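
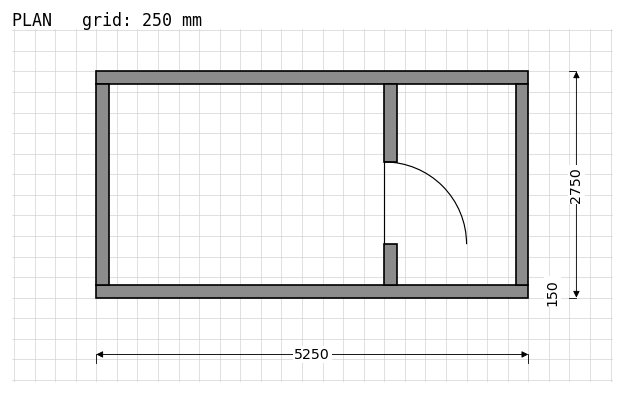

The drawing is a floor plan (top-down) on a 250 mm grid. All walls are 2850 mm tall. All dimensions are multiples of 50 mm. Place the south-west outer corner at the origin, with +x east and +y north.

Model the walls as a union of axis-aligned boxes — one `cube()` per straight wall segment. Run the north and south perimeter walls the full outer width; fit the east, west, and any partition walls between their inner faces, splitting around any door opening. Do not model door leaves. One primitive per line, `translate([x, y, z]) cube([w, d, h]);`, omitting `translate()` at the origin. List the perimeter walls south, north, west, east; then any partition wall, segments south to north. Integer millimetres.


cube([5250, 150, 2850]);
translate([0, 2600, 0]) cube([5250, 150, 2850]);
translate([0, 150, 0]) cube([150, 2450, 2850]);
translate([5100, 150, 0]) cube([150, 2450, 2850]);
translate([3500, 150, 0]) cube([150, 500, 2850]);
translate([3500, 1650, 0]) cube([150, 950, 2850]);


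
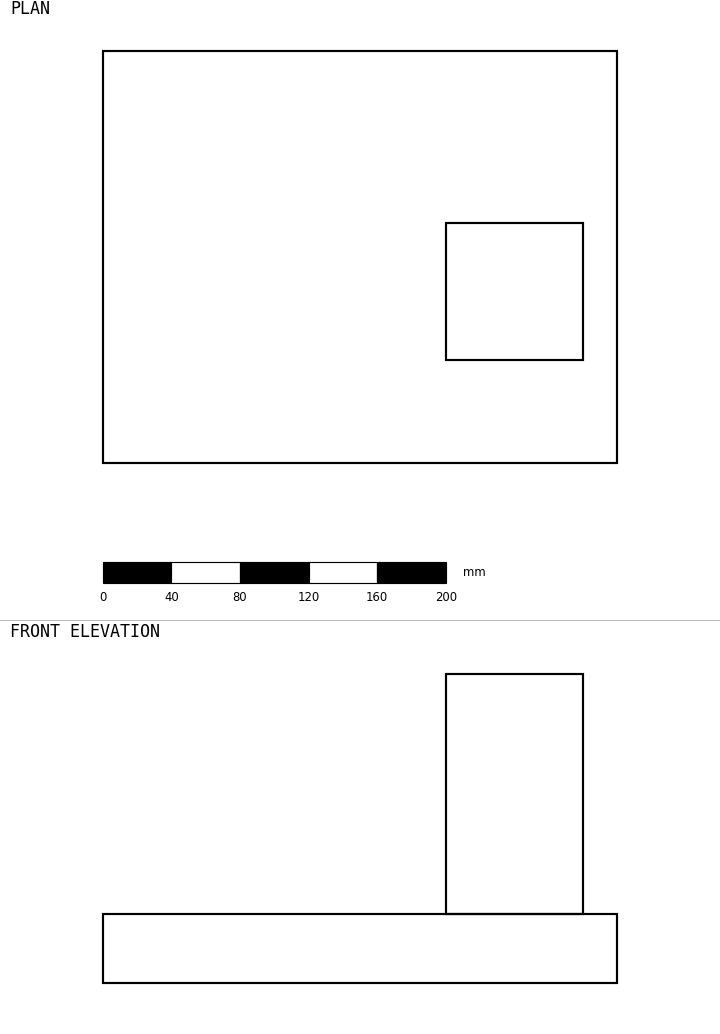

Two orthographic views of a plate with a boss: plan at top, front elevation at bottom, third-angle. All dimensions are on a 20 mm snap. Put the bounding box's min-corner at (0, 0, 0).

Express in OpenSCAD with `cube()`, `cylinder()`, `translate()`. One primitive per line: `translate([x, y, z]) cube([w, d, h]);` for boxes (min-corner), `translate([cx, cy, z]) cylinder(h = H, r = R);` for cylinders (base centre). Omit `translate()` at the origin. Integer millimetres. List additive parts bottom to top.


cube([300, 240, 40]);
translate([200, 60, 40]) cube([80, 80, 140]);


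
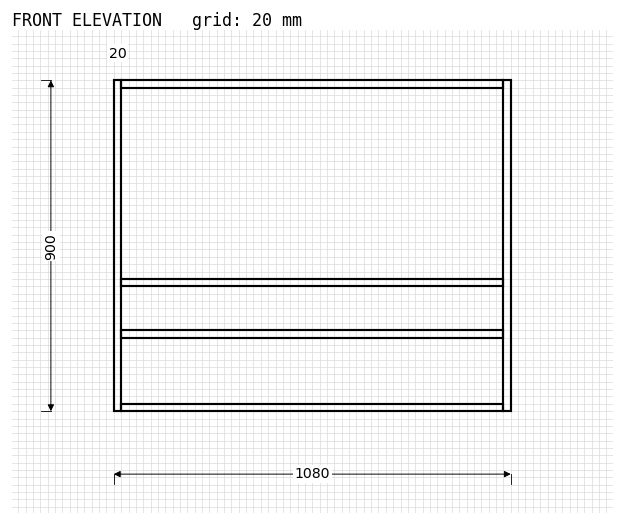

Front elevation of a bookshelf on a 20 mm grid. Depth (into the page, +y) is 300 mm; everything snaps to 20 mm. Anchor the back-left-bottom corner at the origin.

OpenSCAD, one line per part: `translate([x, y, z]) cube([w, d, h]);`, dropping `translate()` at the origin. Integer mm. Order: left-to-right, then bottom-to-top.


cube([20, 300, 900]);
translate([20, 0, 0]) cube([1040, 300, 20]);
translate([20, 0, 200]) cube([1040, 300, 20]);
translate([20, 0, 340]) cube([1040, 300, 20]);
translate([20, 0, 880]) cube([1040, 300, 20]);
translate([1060, 0, 0]) cube([20, 300, 900]);


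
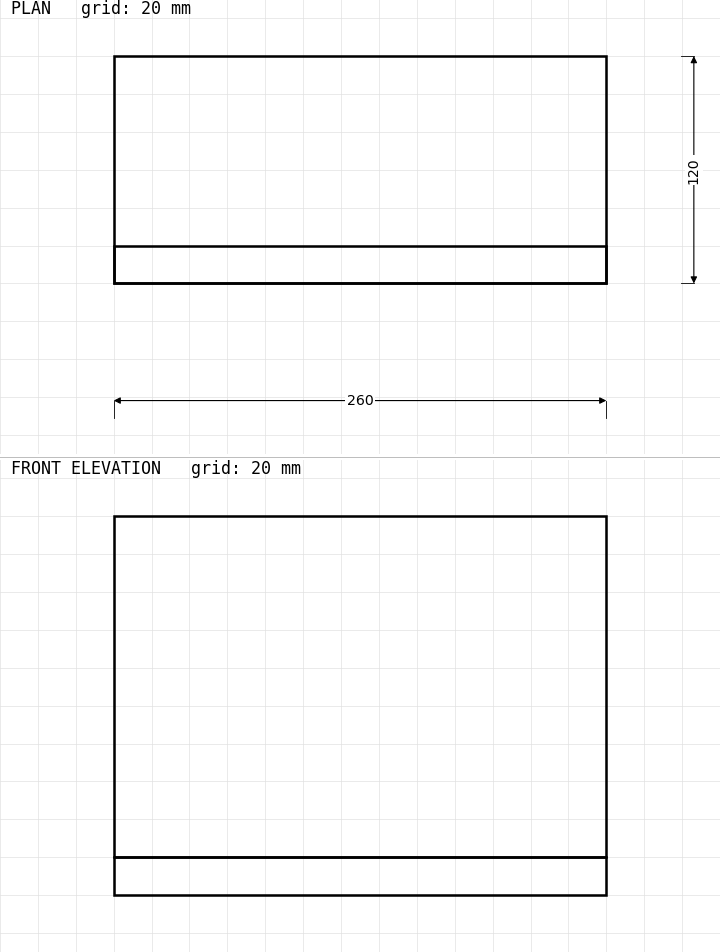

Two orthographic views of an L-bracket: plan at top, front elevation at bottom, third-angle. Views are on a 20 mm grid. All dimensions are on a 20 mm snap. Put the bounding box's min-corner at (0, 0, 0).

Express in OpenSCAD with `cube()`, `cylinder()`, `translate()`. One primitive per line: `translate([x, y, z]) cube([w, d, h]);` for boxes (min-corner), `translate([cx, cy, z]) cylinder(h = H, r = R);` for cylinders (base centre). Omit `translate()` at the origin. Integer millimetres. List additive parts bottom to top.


cube([260, 120, 20]);
translate([0, 0, 20]) cube([260, 20, 180]);


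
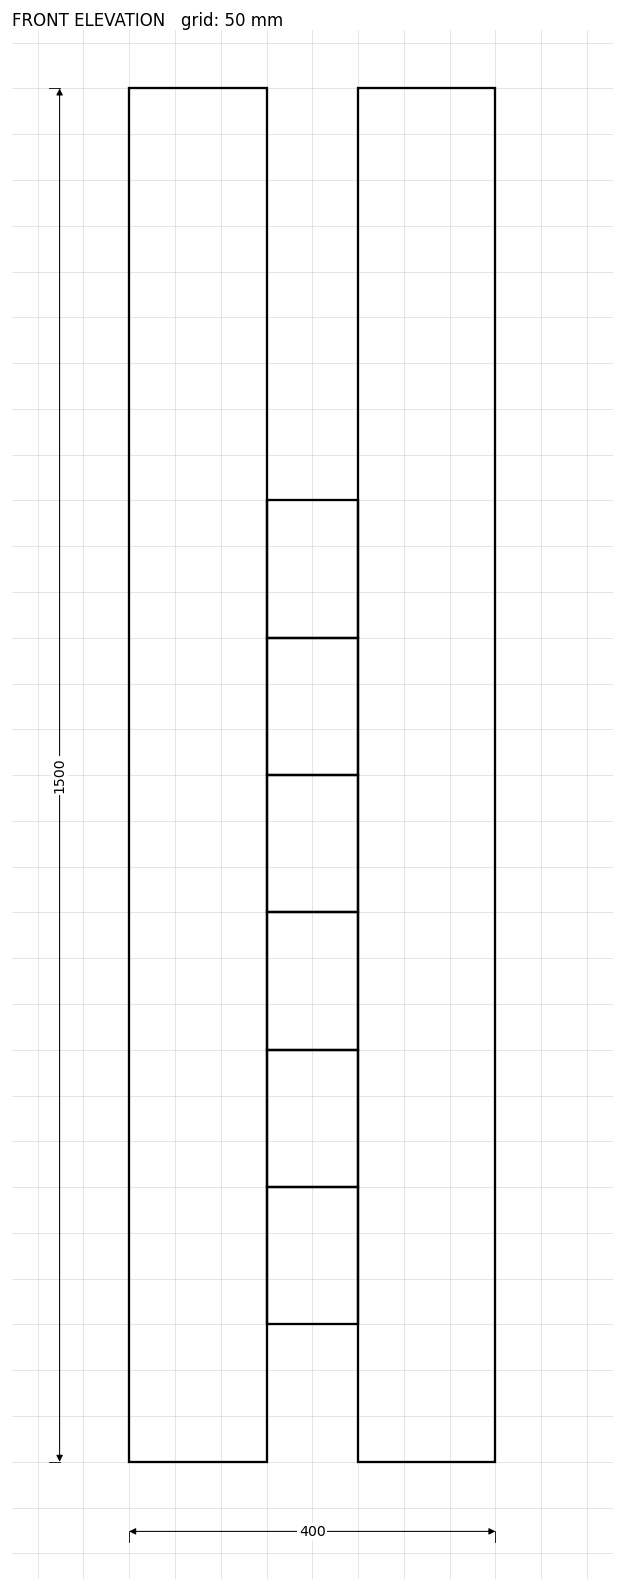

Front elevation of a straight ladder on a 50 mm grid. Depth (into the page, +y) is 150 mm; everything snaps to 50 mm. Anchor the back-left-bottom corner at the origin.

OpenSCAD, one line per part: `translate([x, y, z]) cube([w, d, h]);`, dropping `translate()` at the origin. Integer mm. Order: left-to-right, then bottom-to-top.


cube([150, 150, 1500]);
translate([150, 0, 150]) cube([100, 150, 150]);
translate([150, 0, 300]) cube([100, 150, 150]);
translate([150, 0, 450]) cube([100, 150, 150]);
translate([150, 0, 600]) cube([100, 150, 150]);
translate([150, 0, 750]) cube([100, 150, 150]);
translate([150, 0, 900]) cube([100, 150, 150]);
translate([250, 0, 0]) cube([150, 150, 1500]);


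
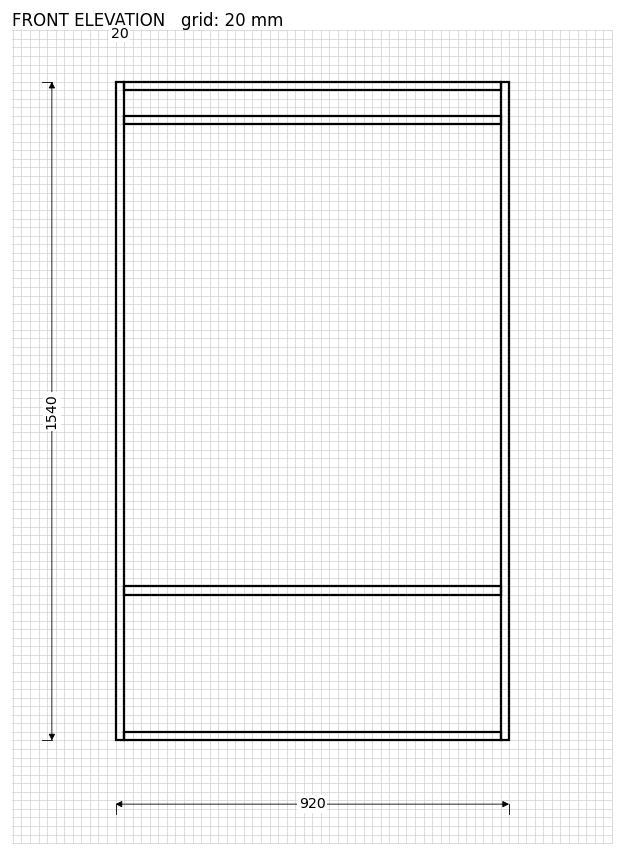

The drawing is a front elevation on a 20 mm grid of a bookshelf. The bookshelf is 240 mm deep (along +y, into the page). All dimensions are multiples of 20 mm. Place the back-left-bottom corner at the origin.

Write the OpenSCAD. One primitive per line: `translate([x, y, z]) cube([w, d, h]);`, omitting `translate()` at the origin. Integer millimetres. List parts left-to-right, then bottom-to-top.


cube([20, 240, 1540]);
translate([20, 0, 0]) cube([880, 240, 20]);
translate([20, 0, 340]) cube([880, 240, 20]);
translate([20, 0, 1440]) cube([880, 240, 20]);
translate([20, 0, 1520]) cube([880, 240, 20]);
translate([900, 0, 0]) cube([20, 240, 1540]);


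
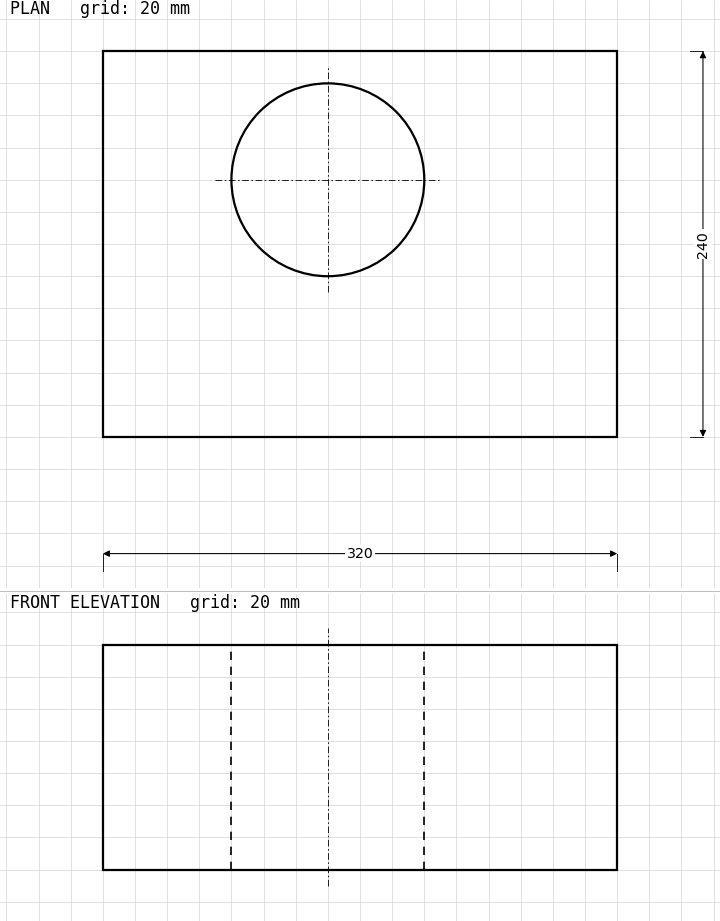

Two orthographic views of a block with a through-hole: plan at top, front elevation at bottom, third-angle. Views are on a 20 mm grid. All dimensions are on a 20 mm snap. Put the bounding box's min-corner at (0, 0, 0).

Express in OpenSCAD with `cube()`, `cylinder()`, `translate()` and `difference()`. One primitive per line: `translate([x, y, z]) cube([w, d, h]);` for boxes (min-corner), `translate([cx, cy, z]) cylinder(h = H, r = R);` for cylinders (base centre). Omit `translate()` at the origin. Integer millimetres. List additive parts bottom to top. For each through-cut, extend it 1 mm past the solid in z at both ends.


difference() {
  cube([320, 240, 140]);
  translate([140, 160, -1]) cylinder(h = 142, r = 60);
}


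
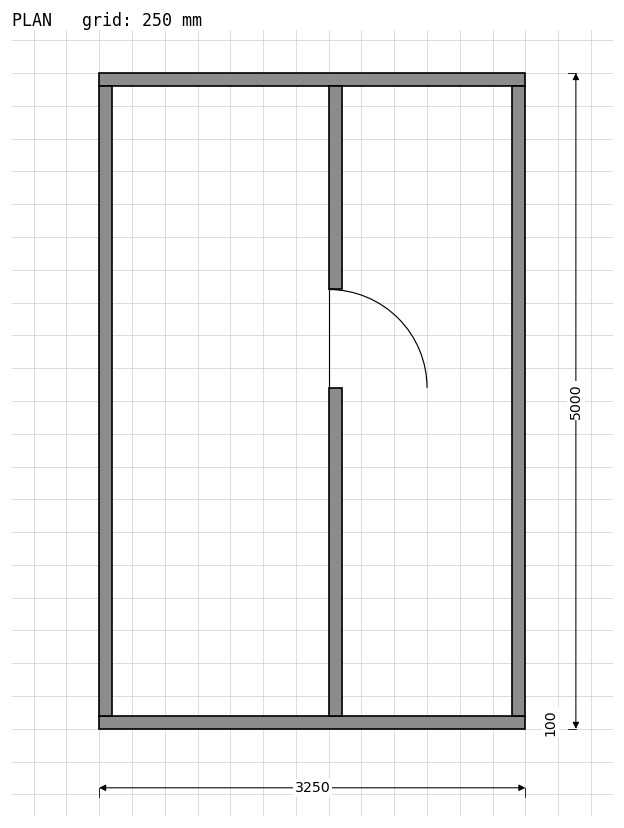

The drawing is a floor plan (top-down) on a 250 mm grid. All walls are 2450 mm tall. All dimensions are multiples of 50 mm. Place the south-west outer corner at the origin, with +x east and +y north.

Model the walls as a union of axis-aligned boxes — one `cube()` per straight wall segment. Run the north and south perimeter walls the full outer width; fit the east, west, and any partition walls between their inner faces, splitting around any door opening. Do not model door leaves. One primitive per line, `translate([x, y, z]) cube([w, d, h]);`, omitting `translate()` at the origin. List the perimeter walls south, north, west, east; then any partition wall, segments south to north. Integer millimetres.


cube([3250, 100, 2450]);
translate([0, 4900, 0]) cube([3250, 100, 2450]);
translate([0, 100, 0]) cube([100, 4800, 2450]);
translate([3150, 100, 0]) cube([100, 4800, 2450]);
translate([1750, 100, 0]) cube([100, 2500, 2450]);
translate([1750, 3350, 0]) cube([100, 1550, 2450]);


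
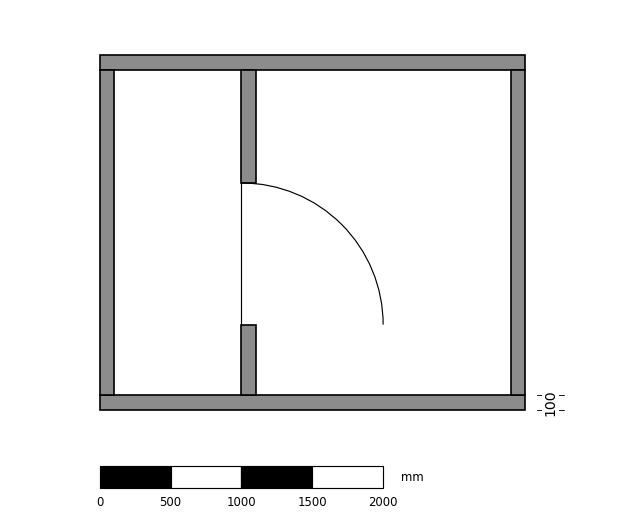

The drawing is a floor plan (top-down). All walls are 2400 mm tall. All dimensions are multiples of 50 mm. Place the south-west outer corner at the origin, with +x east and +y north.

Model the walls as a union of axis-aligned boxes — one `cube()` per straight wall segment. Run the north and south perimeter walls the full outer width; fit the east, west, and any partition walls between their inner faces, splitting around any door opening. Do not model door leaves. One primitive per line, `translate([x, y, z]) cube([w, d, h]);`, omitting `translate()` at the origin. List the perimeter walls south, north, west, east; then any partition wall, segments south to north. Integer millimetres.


cube([3000, 100, 2400]);
translate([0, 2400, 0]) cube([3000, 100, 2400]);
translate([0, 100, 0]) cube([100, 2300, 2400]);
translate([2900, 100, 0]) cube([100, 2300, 2400]);
translate([1000, 100, 0]) cube([100, 500, 2400]);
translate([1000, 1600, 0]) cube([100, 800, 2400]);


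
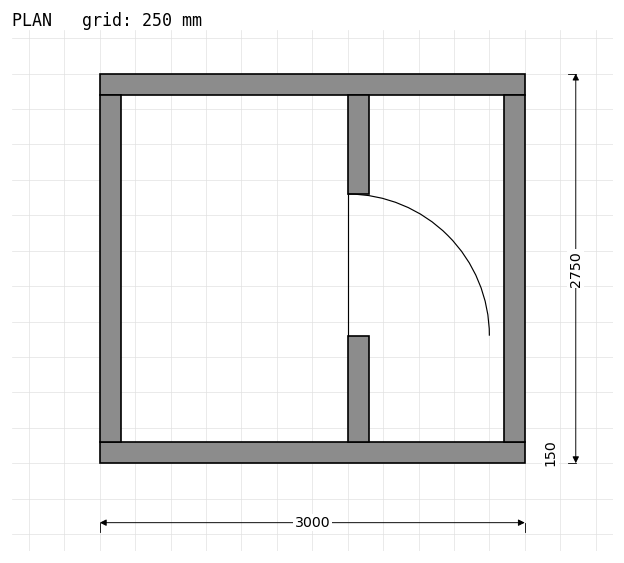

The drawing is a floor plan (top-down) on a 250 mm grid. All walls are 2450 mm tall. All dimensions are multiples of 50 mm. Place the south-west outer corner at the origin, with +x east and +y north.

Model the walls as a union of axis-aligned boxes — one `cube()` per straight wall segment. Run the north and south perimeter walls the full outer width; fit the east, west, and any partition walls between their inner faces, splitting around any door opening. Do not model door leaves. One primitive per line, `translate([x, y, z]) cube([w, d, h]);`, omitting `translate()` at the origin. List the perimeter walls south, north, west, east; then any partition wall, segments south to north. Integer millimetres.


cube([3000, 150, 2450]);
translate([0, 2600, 0]) cube([3000, 150, 2450]);
translate([0, 150, 0]) cube([150, 2450, 2450]);
translate([2850, 150, 0]) cube([150, 2450, 2450]);
translate([1750, 150, 0]) cube([150, 750, 2450]);
translate([1750, 1900, 0]) cube([150, 700, 2450]);


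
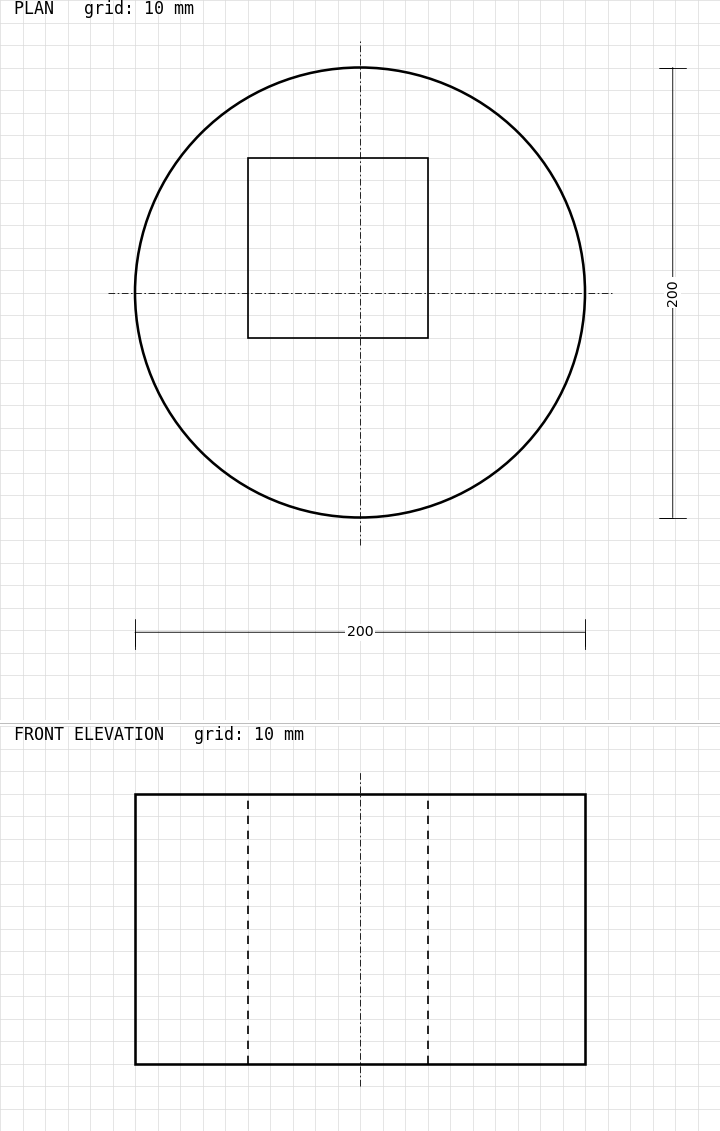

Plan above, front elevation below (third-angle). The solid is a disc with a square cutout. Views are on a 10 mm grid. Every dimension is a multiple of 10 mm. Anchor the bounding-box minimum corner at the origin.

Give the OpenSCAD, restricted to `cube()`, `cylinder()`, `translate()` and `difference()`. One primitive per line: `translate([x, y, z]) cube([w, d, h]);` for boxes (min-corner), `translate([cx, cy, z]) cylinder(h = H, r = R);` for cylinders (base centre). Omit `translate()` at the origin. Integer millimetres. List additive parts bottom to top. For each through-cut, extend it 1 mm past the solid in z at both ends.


difference() {
  translate([100, 100, 0]) cylinder(h = 120, r = 100);
  translate([50, 80, -1]) cube([80, 80, 122]);
}


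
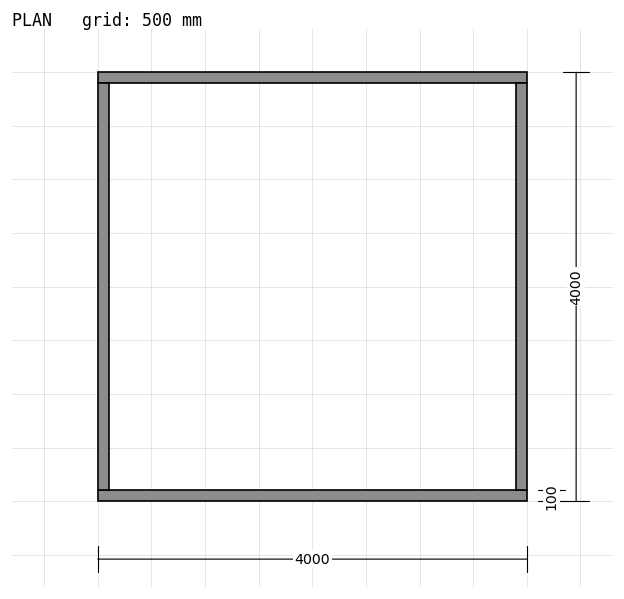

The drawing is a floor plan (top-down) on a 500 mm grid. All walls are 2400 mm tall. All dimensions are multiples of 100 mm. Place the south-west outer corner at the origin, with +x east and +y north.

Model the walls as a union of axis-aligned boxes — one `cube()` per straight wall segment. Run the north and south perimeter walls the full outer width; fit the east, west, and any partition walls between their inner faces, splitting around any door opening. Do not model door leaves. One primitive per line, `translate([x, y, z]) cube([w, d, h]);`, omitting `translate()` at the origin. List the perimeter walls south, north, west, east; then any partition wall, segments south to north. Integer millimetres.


cube([4000, 100, 2400]);
translate([0, 3900, 0]) cube([4000, 100, 2400]);
translate([0, 100, 0]) cube([100, 3800, 2400]);
translate([3900, 100, 0]) cube([100, 3800, 2400]);


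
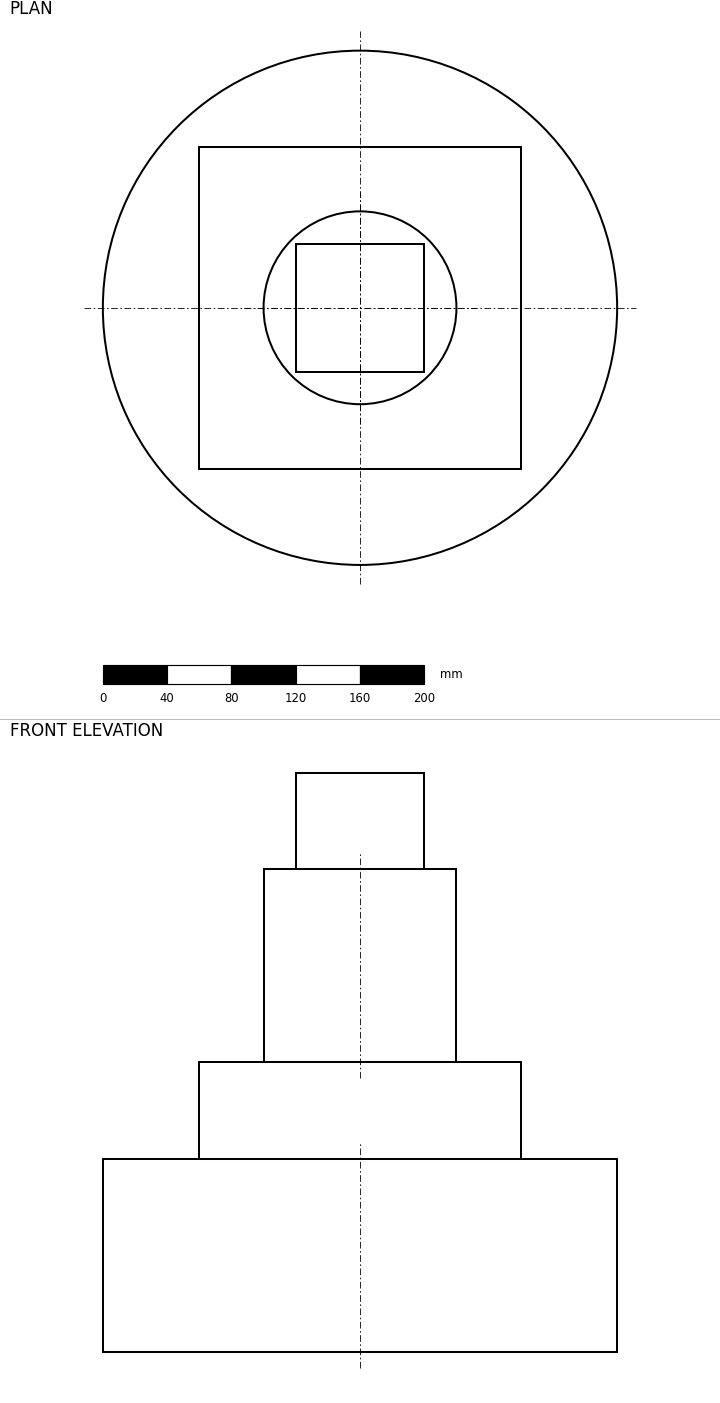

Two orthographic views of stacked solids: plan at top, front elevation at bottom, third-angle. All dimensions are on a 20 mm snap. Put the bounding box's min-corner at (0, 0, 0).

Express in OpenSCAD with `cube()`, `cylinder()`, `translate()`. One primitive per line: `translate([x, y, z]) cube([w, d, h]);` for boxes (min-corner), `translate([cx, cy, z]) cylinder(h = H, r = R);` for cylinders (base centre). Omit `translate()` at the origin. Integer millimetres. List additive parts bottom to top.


translate([160, 160, 0]) cylinder(h = 120, r = 160);
translate([60, 60, 120]) cube([200, 200, 60]);
translate([160, 160, 180]) cylinder(h = 120, r = 60);
translate([120, 120, 300]) cube([80, 80, 60]);


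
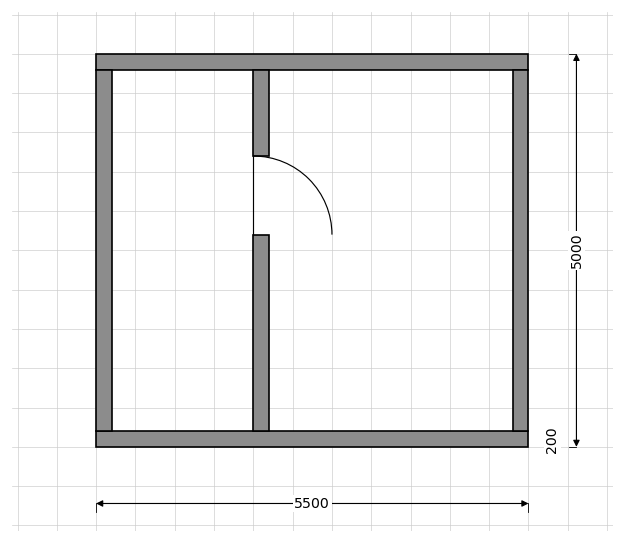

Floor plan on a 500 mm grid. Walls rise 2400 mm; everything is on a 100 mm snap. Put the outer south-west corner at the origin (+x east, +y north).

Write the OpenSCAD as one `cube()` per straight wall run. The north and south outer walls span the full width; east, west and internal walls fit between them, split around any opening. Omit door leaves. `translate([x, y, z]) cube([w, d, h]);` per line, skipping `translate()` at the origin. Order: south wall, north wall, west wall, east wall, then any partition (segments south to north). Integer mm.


cube([5500, 200, 2400]);
translate([0, 4800, 0]) cube([5500, 200, 2400]);
translate([0, 200, 0]) cube([200, 4600, 2400]);
translate([5300, 200, 0]) cube([200, 4600, 2400]);
translate([2000, 200, 0]) cube([200, 2500, 2400]);
translate([2000, 3700, 0]) cube([200, 1100, 2400]);


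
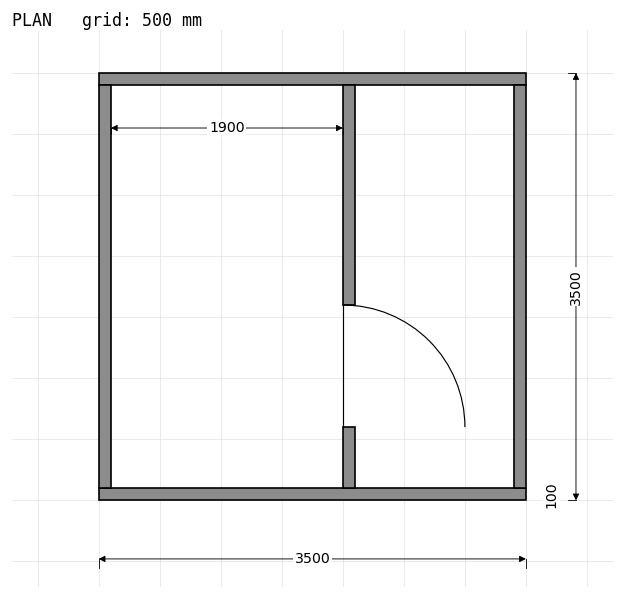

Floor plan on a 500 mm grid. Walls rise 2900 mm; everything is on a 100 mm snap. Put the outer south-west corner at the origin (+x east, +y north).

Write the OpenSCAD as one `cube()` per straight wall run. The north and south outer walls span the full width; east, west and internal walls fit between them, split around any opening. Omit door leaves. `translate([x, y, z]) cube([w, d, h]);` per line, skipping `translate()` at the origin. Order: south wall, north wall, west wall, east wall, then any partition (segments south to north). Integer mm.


cube([3500, 100, 2900]);
translate([0, 3400, 0]) cube([3500, 100, 2900]);
translate([0, 100, 0]) cube([100, 3300, 2900]);
translate([3400, 100, 0]) cube([100, 3300, 2900]);
translate([2000, 100, 0]) cube([100, 500, 2900]);
translate([2000, 1600, 0]) cube([100, 1800, 2900]);


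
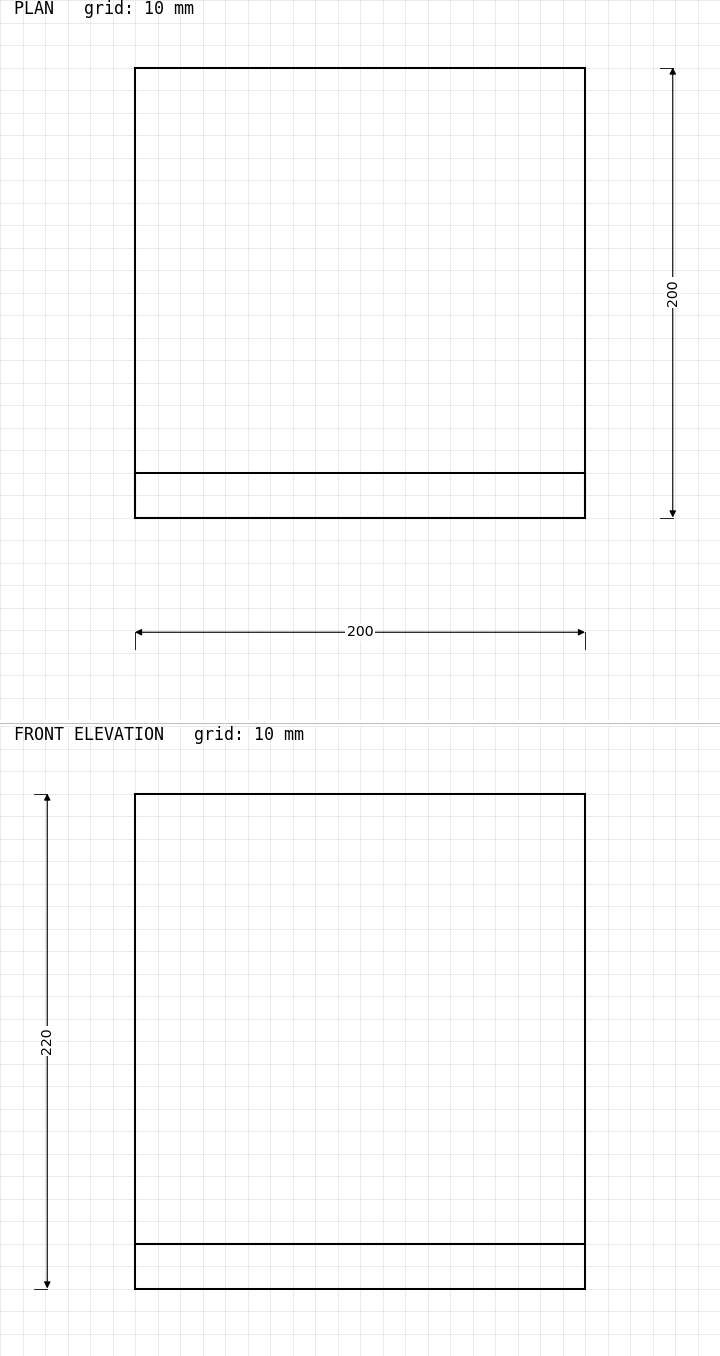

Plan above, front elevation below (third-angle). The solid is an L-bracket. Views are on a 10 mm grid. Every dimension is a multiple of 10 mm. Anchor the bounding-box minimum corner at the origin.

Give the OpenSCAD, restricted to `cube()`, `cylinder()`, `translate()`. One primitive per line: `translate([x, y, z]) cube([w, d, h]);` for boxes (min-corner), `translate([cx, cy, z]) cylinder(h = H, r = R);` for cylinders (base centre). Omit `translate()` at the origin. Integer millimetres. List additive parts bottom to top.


cube([200, 200, 20]);
translate([0, 0, 20]) cube([200, 20, 200]);


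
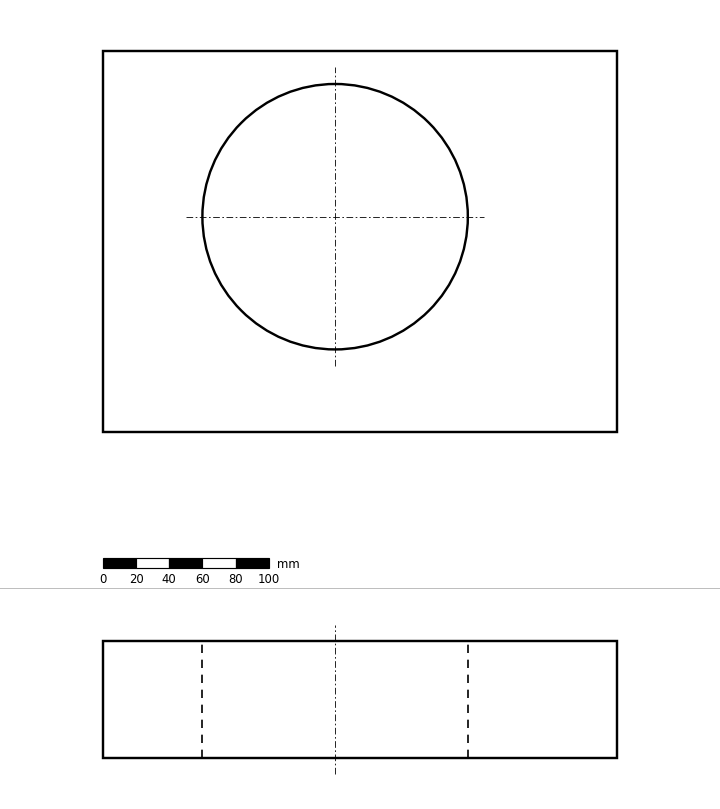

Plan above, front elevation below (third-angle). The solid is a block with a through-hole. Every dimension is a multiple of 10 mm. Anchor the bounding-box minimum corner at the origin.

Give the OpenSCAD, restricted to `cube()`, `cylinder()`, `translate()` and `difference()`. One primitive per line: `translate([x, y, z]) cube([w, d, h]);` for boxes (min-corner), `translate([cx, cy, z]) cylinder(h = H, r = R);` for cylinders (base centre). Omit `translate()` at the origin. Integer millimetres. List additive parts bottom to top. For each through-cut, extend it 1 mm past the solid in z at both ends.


difference() {
  cube([310, 230, 70]);
  translate([140, 130, -1]) cylinder(h = 72, r = 80);
}


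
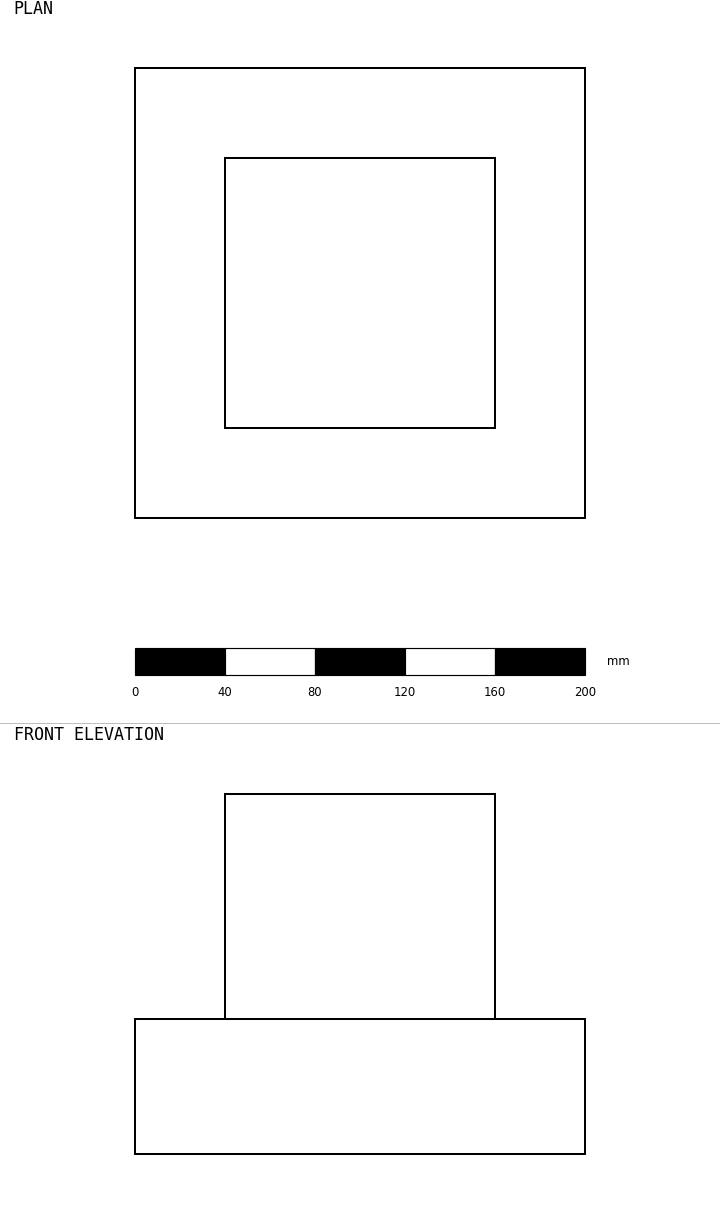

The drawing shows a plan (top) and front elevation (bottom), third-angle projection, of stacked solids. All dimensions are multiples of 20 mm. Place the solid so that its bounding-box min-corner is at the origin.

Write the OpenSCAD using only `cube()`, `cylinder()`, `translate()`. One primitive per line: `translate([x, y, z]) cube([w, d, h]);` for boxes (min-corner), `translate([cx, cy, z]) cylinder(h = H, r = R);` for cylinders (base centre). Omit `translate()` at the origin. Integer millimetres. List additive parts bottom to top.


cube([200, 200, 60]);
translate([40, 40, 60]) cube([120, 120, 100]);


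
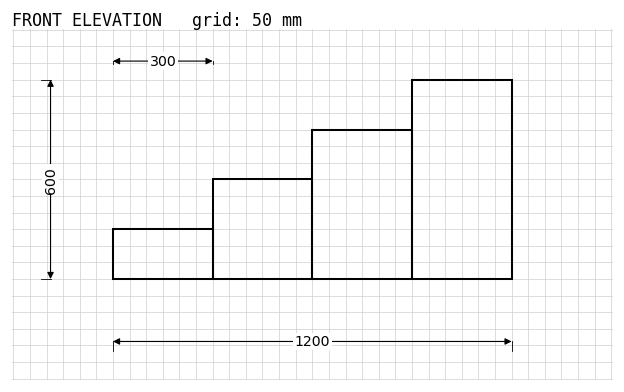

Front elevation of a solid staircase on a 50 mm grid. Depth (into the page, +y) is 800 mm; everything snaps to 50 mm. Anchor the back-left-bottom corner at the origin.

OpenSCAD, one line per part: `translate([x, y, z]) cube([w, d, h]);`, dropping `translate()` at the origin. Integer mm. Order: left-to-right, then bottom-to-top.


cube([300, 800, 150]);
translate([300, 0, 0]) cube([300, 800, 300]);
translate([600, 0, 0]) cube([300, 800, 450]);
translate([900, 0, 0]) cube([300, 800, 600]);


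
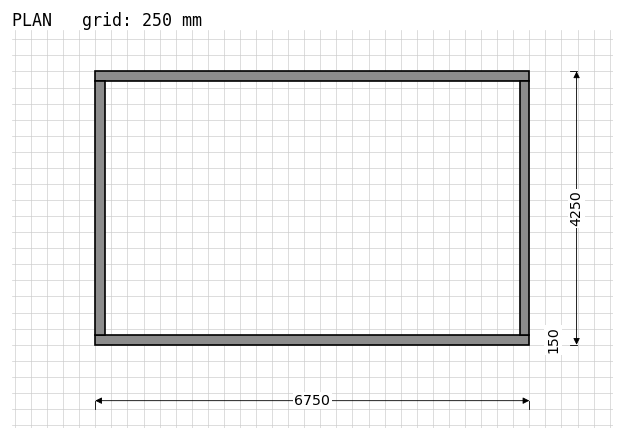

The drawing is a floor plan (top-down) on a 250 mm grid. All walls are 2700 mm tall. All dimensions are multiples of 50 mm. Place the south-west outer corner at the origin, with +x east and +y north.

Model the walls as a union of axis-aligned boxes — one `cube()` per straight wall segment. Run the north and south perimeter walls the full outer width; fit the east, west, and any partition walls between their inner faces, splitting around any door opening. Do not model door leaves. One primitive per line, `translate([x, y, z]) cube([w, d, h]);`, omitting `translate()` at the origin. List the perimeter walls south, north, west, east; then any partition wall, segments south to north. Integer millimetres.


cube([6750, 150, 2700]);
translate([0, 4100, 0]) cube([6750, 150, 2700]);
translate([0, 150, 0]) cube([150, 3950, 2700]);
translate([6600, 150, 0]) cube([150, 3950, 2700]);


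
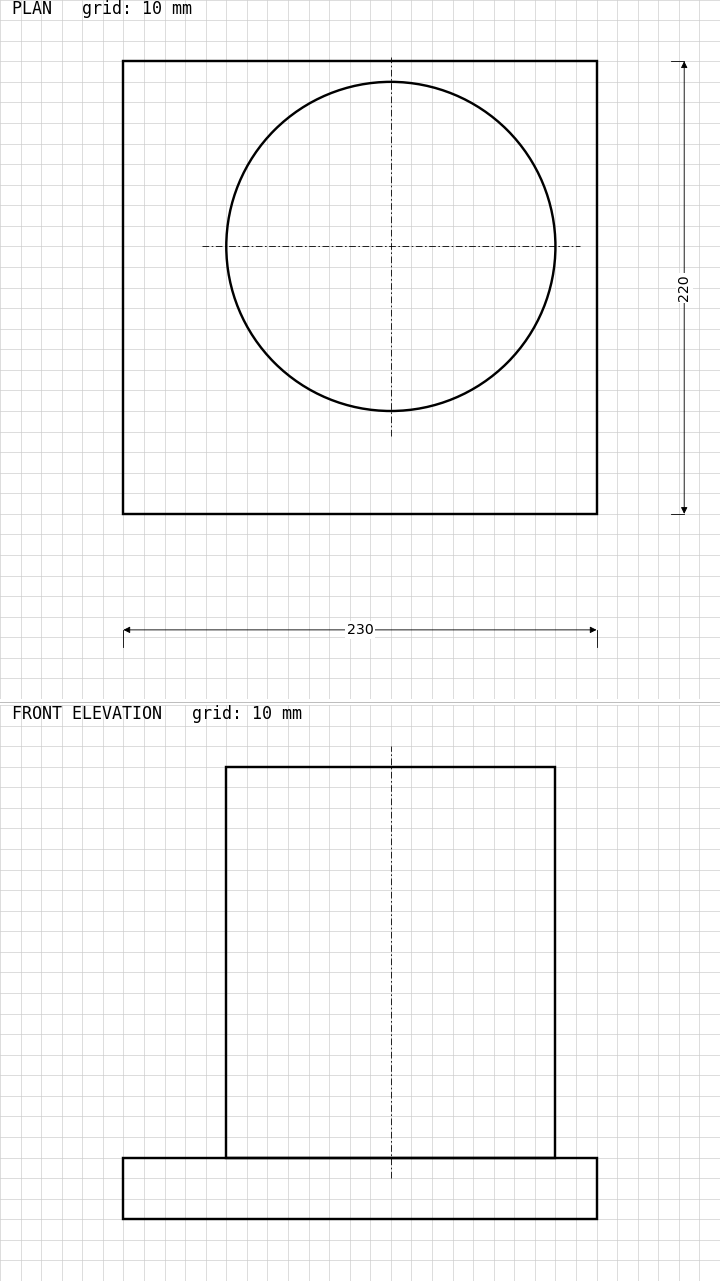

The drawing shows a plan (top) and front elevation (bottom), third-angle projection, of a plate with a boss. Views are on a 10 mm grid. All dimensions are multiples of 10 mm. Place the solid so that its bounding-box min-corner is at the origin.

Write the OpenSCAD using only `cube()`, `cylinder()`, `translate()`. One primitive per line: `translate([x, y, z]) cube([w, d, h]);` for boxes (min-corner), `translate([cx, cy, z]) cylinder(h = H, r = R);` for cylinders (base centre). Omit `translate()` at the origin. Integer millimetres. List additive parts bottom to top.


cube([230, 220, 30]);
translate([130, 130, 30]) cylinder(h = 190, r = 80);


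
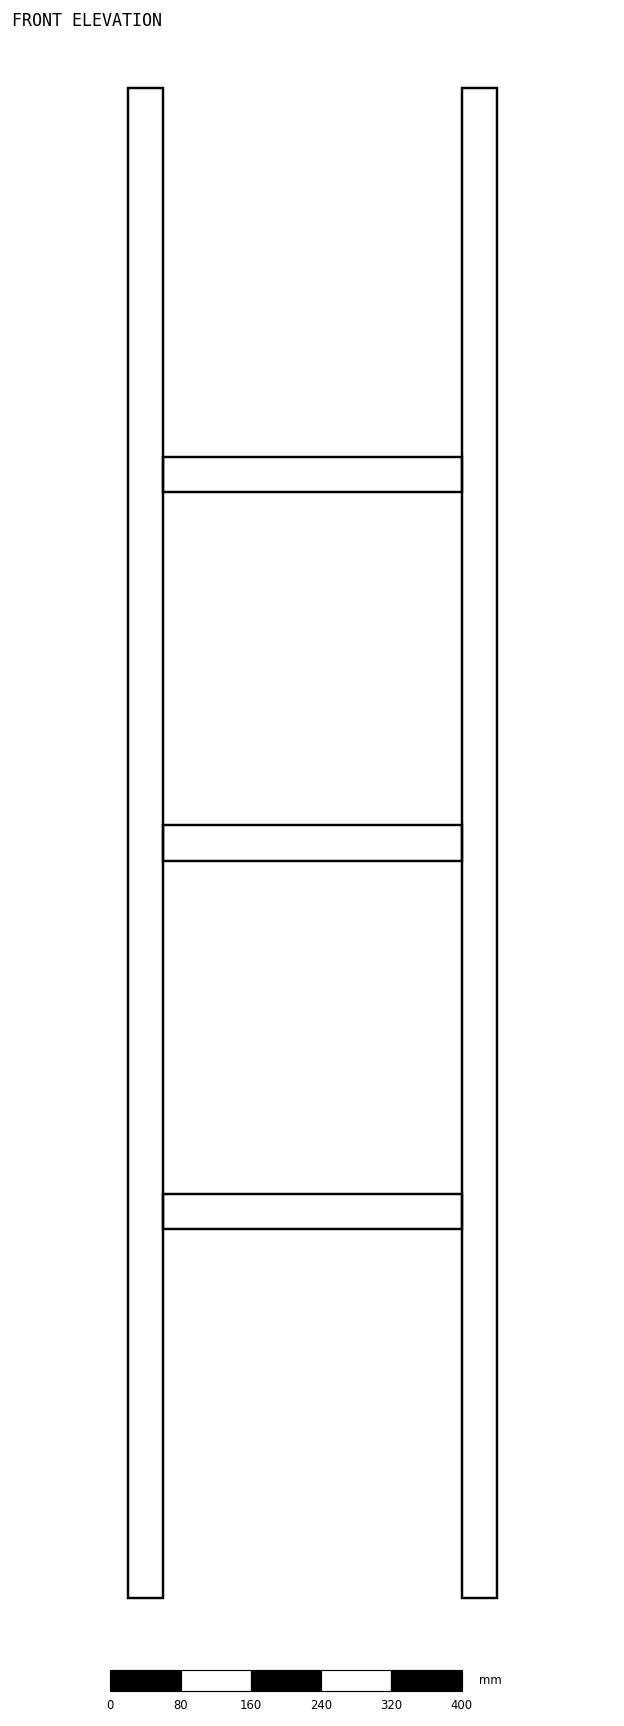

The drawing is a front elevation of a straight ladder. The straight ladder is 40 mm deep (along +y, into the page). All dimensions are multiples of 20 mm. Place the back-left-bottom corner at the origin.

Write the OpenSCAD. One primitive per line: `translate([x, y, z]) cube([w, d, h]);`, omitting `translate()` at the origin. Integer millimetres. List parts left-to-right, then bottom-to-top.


cube([40, 40, 1720]);
translate([40, 0, 420]) cube([340, 40, 40]);
translate([40, 0, 840]) cube([340, 40, 40]);
translate([40, 0, 1260]) cube([340, 40, 40]);
translate([380, 0, 0]) cube([40, 40, 1720]);


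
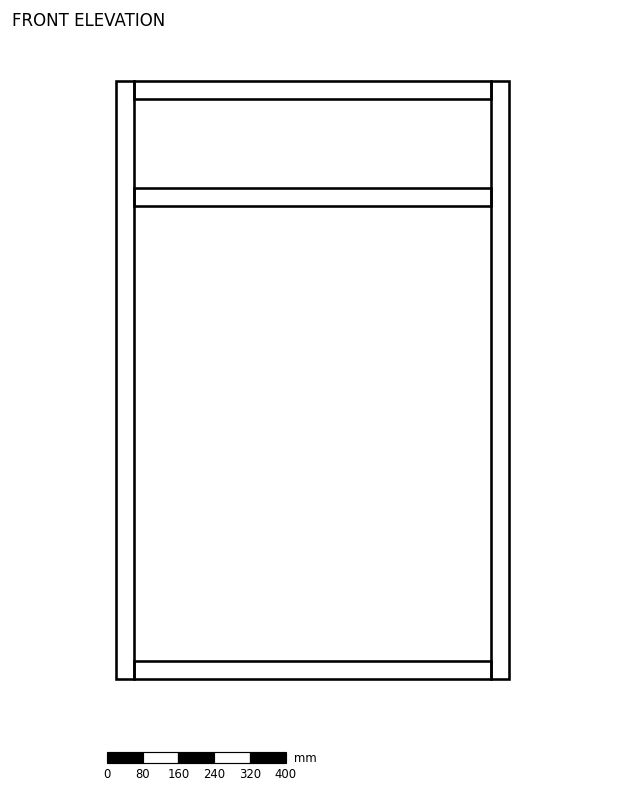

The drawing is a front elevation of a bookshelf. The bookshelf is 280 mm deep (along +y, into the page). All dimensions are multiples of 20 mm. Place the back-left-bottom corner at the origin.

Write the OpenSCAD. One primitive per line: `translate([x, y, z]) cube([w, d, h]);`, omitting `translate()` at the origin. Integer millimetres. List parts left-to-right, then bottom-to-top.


cube([40, 280, 1340]);
translate([40, 0, 0]) cube([800, 280, 40]);
translate([40, 0, 1060]) cube([800, 280, 40]);
translate([40, 0, 1300]) cube([800, 280, 40]);
translate([840, 0, 0]) cube([40, 280, 1340]);


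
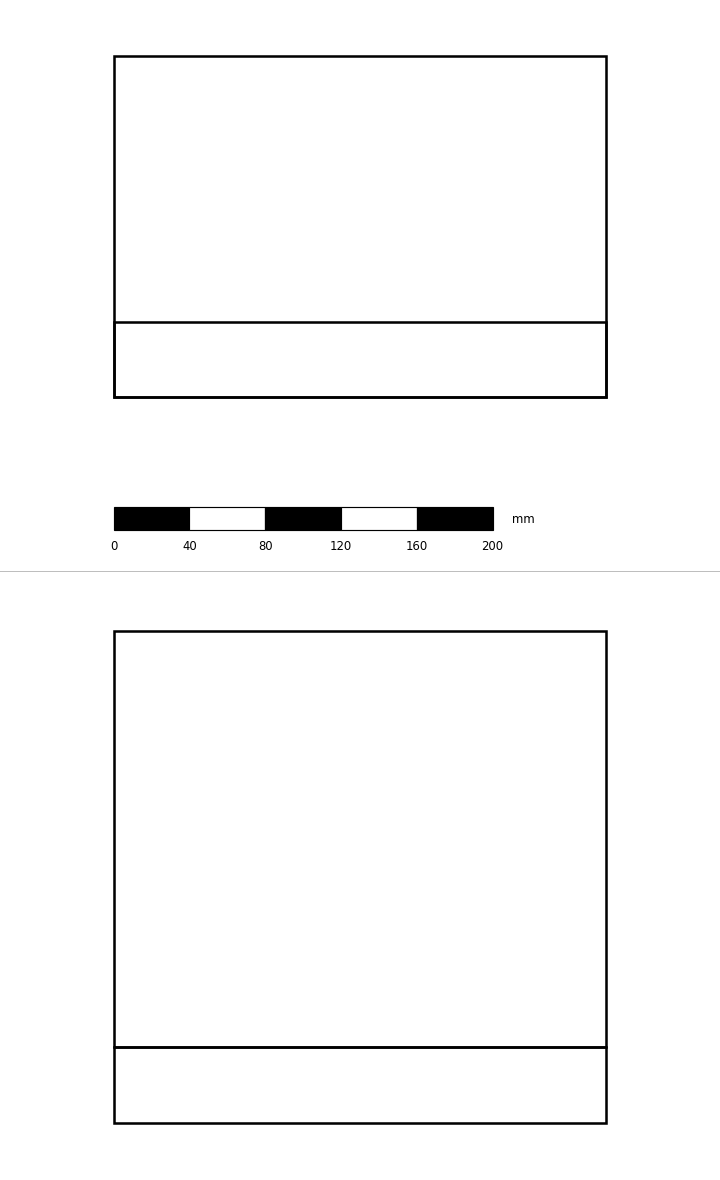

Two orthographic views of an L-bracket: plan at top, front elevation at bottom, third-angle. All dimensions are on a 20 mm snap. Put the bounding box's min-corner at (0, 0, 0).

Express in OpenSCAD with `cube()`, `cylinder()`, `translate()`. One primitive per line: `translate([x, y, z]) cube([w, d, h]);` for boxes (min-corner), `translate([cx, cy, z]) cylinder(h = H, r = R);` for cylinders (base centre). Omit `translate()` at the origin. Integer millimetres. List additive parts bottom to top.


cube([260, 180, 40]);
translate([0, 0, 40]) cube([260, 40, 220]);


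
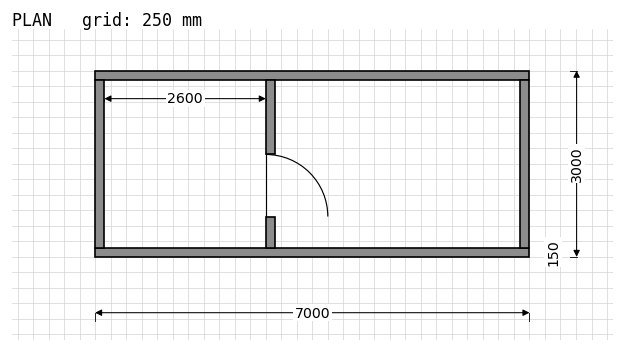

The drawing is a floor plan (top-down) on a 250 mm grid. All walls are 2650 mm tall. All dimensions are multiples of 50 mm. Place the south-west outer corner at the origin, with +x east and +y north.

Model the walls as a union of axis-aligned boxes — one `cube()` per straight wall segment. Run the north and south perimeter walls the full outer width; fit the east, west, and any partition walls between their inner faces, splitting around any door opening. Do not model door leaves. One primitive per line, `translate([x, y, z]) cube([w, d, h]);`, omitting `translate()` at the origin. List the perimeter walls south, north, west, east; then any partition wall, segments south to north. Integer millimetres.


cube([7000, 150, 2650]);
translate([0, 2850, 0]) cube([7000, 150, 2650]);
translate([0, 150, 0]) cube([150, 2700, 2650]);
translate([6850, 150, 0]) cube([150, 2700, 2650]);
translate([2750, 150, 0]) cube([150, 500, 2650]);
translate([2750, 1650, 0]) cube([150, 1200, 2650]);


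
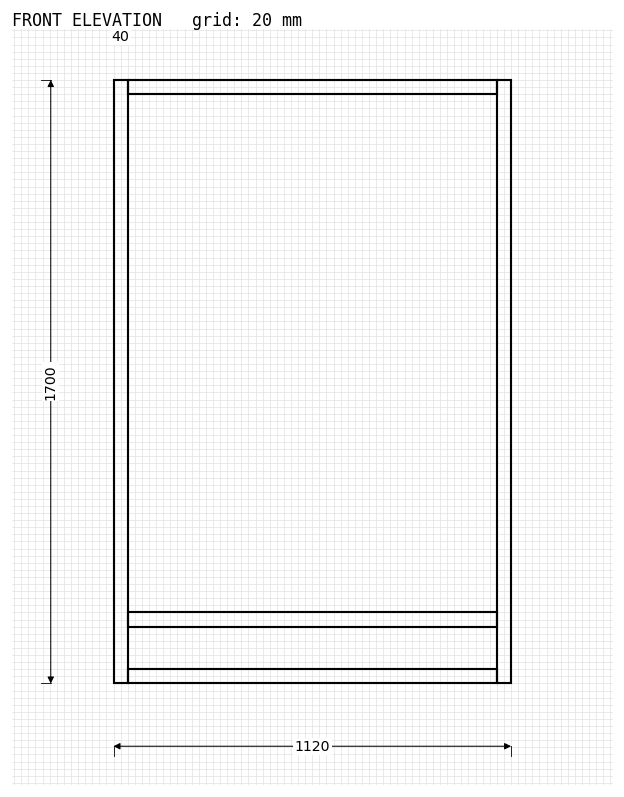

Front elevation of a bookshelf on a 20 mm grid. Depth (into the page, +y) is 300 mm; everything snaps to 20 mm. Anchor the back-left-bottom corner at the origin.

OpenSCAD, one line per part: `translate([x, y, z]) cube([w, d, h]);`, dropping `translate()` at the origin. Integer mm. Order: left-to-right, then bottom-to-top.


cube([40, 300, 1700]);
translate([40, 0, 0]) cube([1040, 300, 40]);
translate([40, 0, 160]) cube([1040, 300, 40]);
translate([40, 0, 1660]) cube([1040, 300, 40]);
translate([1080, 0, 0]) cube([40, 300, 1700]);


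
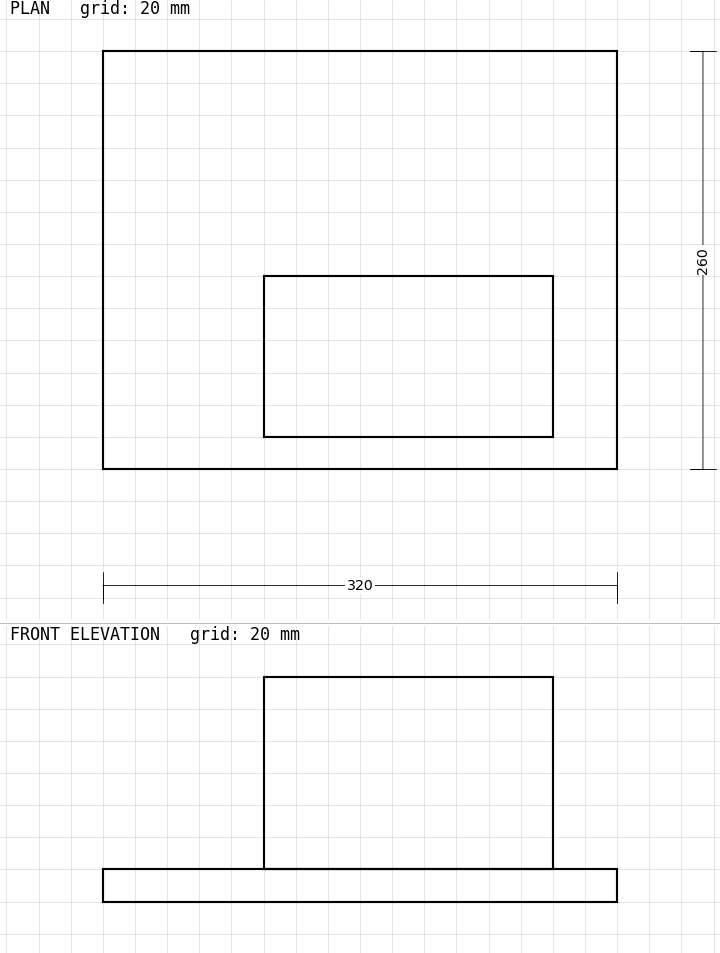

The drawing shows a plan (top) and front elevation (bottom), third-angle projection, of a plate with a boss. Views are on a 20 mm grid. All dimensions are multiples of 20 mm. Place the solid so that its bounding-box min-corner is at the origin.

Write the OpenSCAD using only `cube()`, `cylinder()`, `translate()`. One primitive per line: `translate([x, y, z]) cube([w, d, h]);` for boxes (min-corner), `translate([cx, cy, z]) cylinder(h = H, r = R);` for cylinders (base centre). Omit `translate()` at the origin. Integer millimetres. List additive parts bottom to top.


cube([320, 260, 20]);
translate([100, 20, 20]) cube([180, 100, 120]);


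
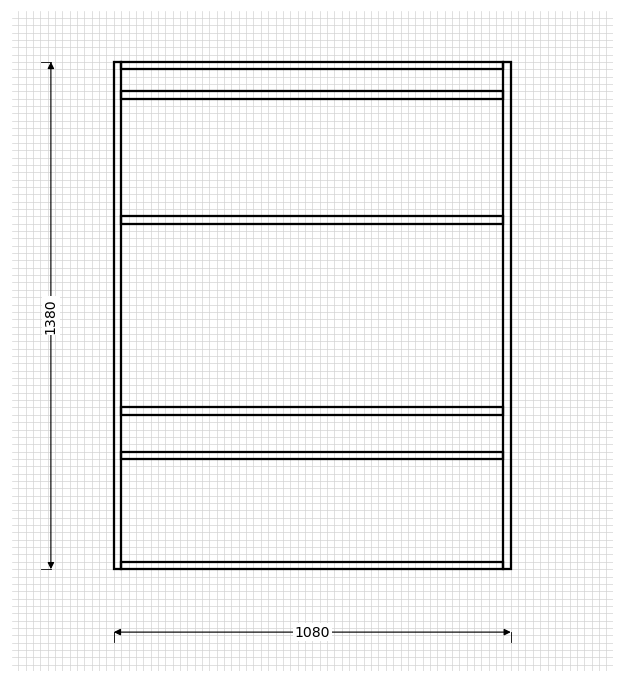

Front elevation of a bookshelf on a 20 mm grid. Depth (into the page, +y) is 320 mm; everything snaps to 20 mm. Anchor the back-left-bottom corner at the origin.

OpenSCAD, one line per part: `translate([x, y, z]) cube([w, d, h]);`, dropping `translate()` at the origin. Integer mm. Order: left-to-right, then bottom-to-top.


cube([20, 320, 1380]);
translate([20, 0, 0]) cube([1040, 320, 20]);
translate([20, 0, 300]) cube([1040, 320, 20]);
translate([20, 0, 420]) cube([1040, 320, 20]);
translate([20, 0, 940]) cube([1040, 320, 20]);
translate([20, 0, 1280]) cube([1040, 320, 20]);
translate([20, 0, 1360]) cube([1040, 320, 20]);
translate([1060, 0, 0]) cube([20, 320, 1380]);


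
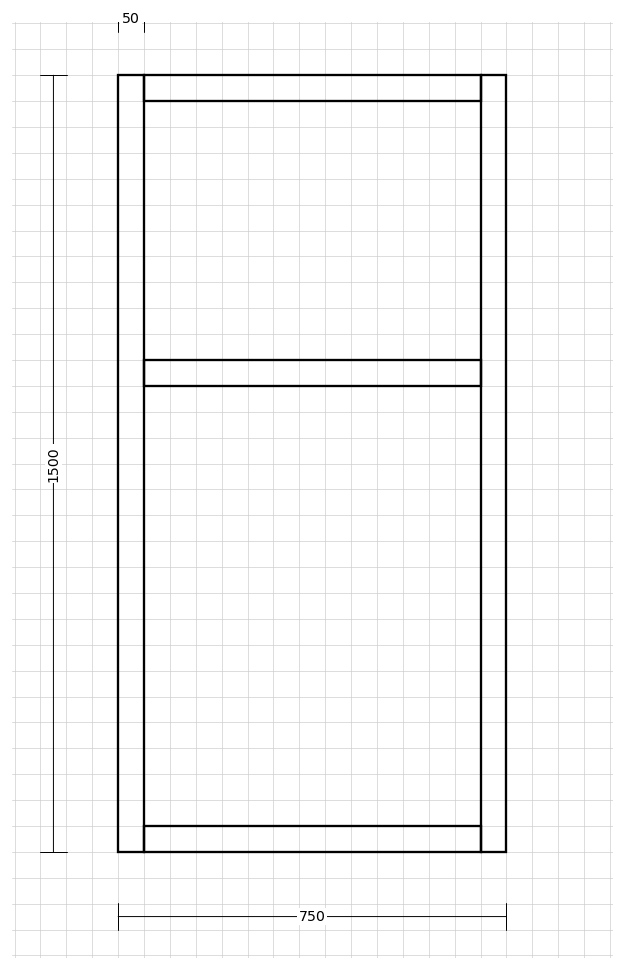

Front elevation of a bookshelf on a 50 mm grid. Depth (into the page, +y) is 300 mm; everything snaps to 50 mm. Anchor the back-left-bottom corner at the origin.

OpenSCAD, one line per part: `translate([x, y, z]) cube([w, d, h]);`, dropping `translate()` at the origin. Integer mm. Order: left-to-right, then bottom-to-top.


cube([50, 300, 1500]);
translate([50, 0, 0]) cube([650, 300, 50]);
translate([50, 0, 900]) cube([650, 300, 50]);
translate([50, 0, 1450]) cube([650, 300, 50]);
translate([700, 0, 0]) cube([50, 300, 1500]);


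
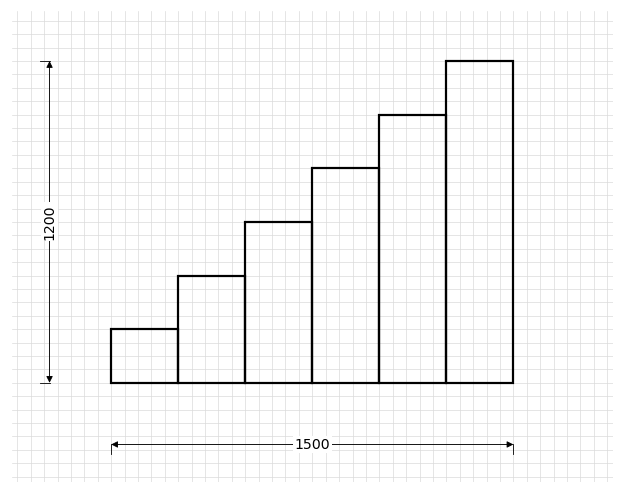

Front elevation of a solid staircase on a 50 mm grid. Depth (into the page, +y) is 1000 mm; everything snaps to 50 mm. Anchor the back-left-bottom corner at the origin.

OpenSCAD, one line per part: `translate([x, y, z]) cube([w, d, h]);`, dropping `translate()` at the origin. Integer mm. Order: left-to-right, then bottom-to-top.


cube([250, 1000, 200]);
translate([250, 0, 0]) cube([250, 1000, 400]);
translate([500, 0, 0]) cube([250, 1000, 600]);
translate([750, 0, 0]) cube([250, 1000, 800]);
translate([1000, 0, 0]) cube([250, 1000, 1000]);
translate([1250, 0, 0]) cube([250, 1000, 1200]);


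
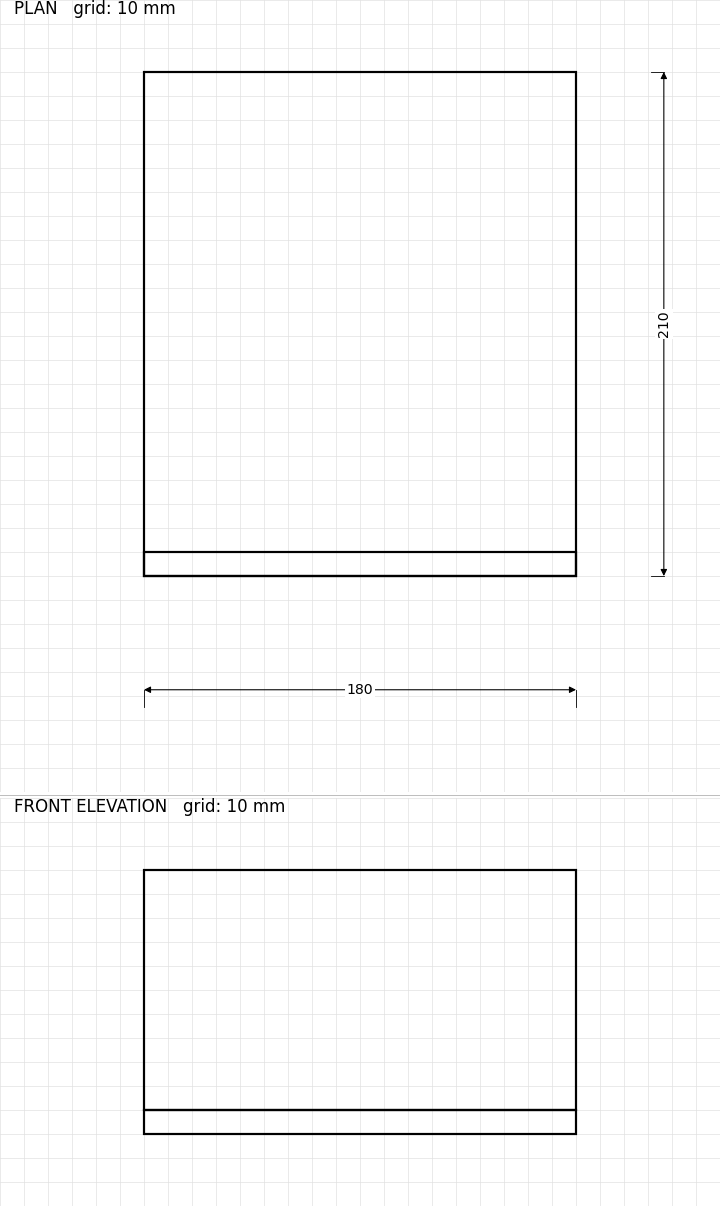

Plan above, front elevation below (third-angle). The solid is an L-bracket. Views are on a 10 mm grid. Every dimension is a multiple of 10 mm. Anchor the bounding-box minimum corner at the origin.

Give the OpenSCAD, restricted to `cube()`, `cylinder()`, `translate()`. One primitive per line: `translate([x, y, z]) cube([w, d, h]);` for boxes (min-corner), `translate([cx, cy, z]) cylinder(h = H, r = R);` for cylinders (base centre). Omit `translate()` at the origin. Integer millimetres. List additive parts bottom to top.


cube([180, 210, 10]);
translate([0, 0, 10]) cube([180, 10, 100]);


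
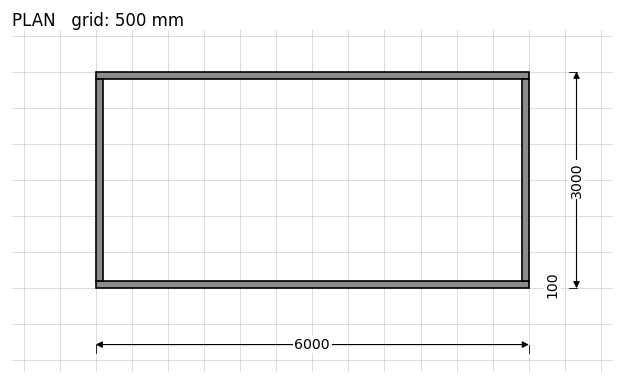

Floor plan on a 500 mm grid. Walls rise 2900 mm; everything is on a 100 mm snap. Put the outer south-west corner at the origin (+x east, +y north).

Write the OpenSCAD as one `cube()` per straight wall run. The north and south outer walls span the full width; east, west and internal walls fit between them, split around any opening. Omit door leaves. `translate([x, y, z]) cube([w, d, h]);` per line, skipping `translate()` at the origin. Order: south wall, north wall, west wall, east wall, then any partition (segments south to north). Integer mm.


cube([6000, 100, 2900]);
translate([0, 2900, 0]) cube([6000, 100, 2900]);
translate([0, 100, 0]) cube([100, 2800, 2900]);
translate([5900, 100, 0]) cube([100, 2800, 2900]);


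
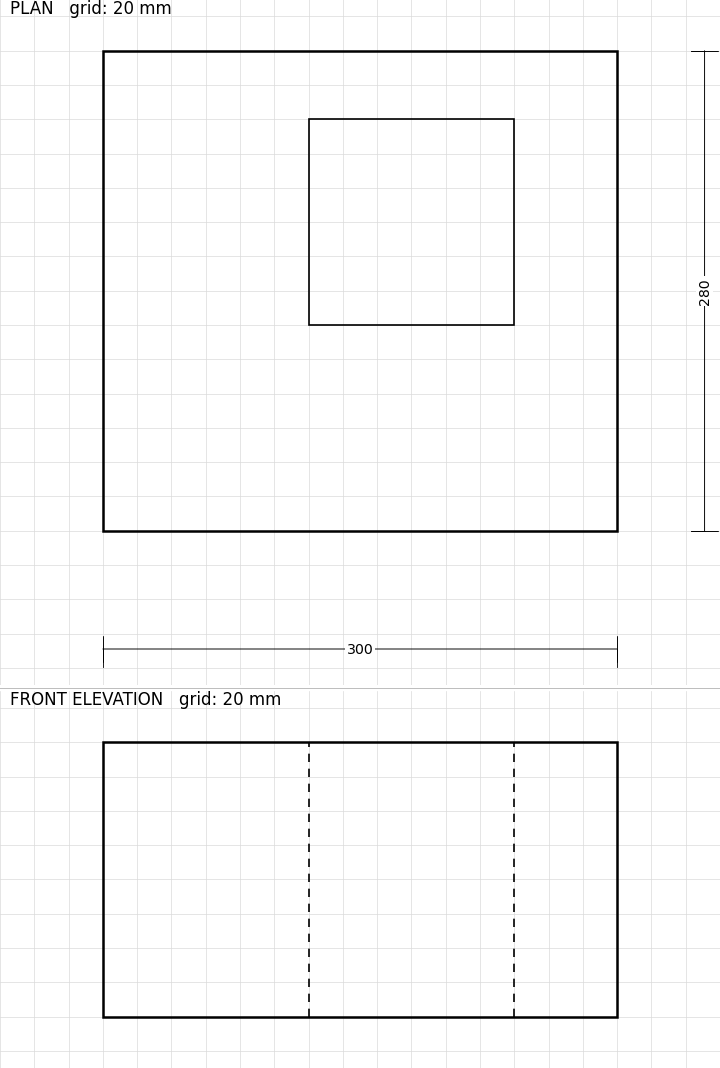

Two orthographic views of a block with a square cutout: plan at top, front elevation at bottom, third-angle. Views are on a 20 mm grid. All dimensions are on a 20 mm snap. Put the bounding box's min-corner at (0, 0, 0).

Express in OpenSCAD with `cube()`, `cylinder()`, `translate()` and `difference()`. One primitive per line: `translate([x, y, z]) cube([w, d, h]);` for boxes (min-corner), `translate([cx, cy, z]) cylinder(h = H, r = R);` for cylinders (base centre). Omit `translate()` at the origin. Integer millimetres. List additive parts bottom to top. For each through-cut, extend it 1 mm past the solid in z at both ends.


difference() {
  cube([300, 280, 160]);
  translate([120, 120, -1]) cube([120, 120, 162]);
}


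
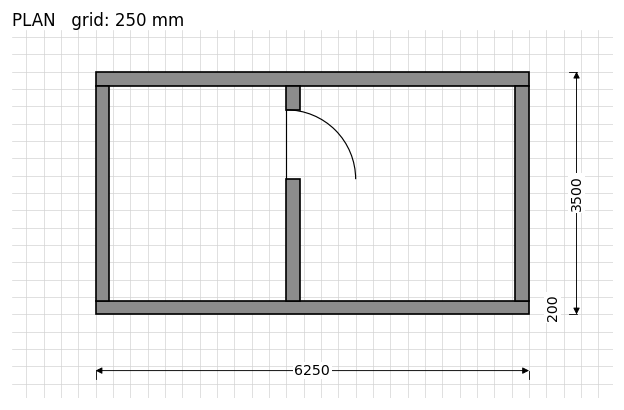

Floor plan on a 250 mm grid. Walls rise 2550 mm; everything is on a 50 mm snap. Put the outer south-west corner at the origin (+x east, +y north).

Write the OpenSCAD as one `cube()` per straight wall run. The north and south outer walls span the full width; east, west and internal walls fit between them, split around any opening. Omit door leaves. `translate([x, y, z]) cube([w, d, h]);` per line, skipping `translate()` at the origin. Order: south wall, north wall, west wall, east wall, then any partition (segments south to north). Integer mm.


cube([6250, 200, 2550]);
translate([0, 3300, 0]) cube([6250, 200, 2550]);
translate([0, 200, 0]) cube([200, 3100, 2550]);
translate([6050, 200, 0]) cube([200, 3100, 2550]);
translate([2750, 200, 0]) cube([200, 1750, 2550]);
translate([2750, 2950, 0]) cube([200, 350, 2550]);


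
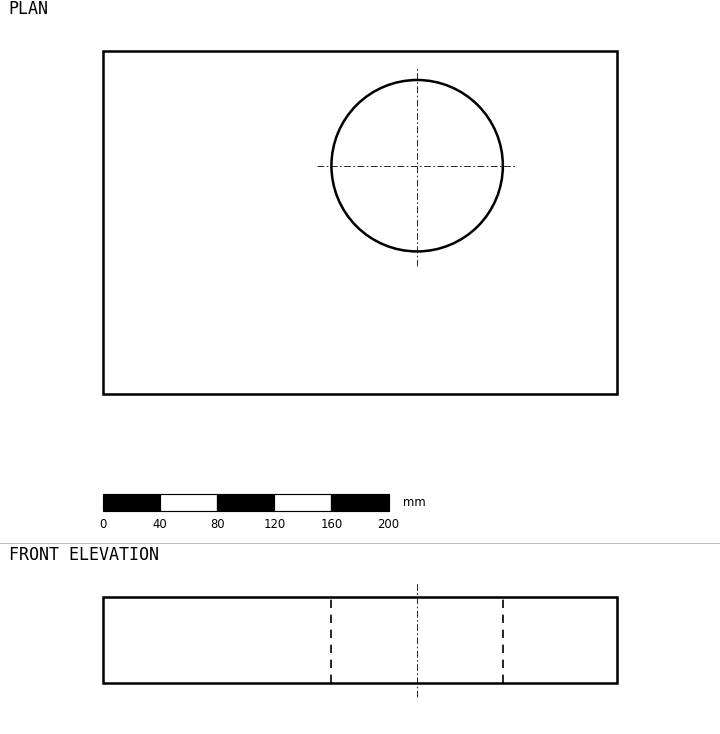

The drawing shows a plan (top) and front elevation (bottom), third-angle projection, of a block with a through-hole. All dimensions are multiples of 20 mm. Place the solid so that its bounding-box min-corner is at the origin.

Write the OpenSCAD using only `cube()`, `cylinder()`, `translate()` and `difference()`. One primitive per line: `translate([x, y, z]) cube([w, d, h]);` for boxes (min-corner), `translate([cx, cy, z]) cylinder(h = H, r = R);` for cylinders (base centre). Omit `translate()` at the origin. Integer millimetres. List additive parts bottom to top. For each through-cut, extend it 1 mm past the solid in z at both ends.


difference() {
  cube([360, 240, 60]);
  translate([220, 160, -1]) cylinder(h = 62, r = 60);
}


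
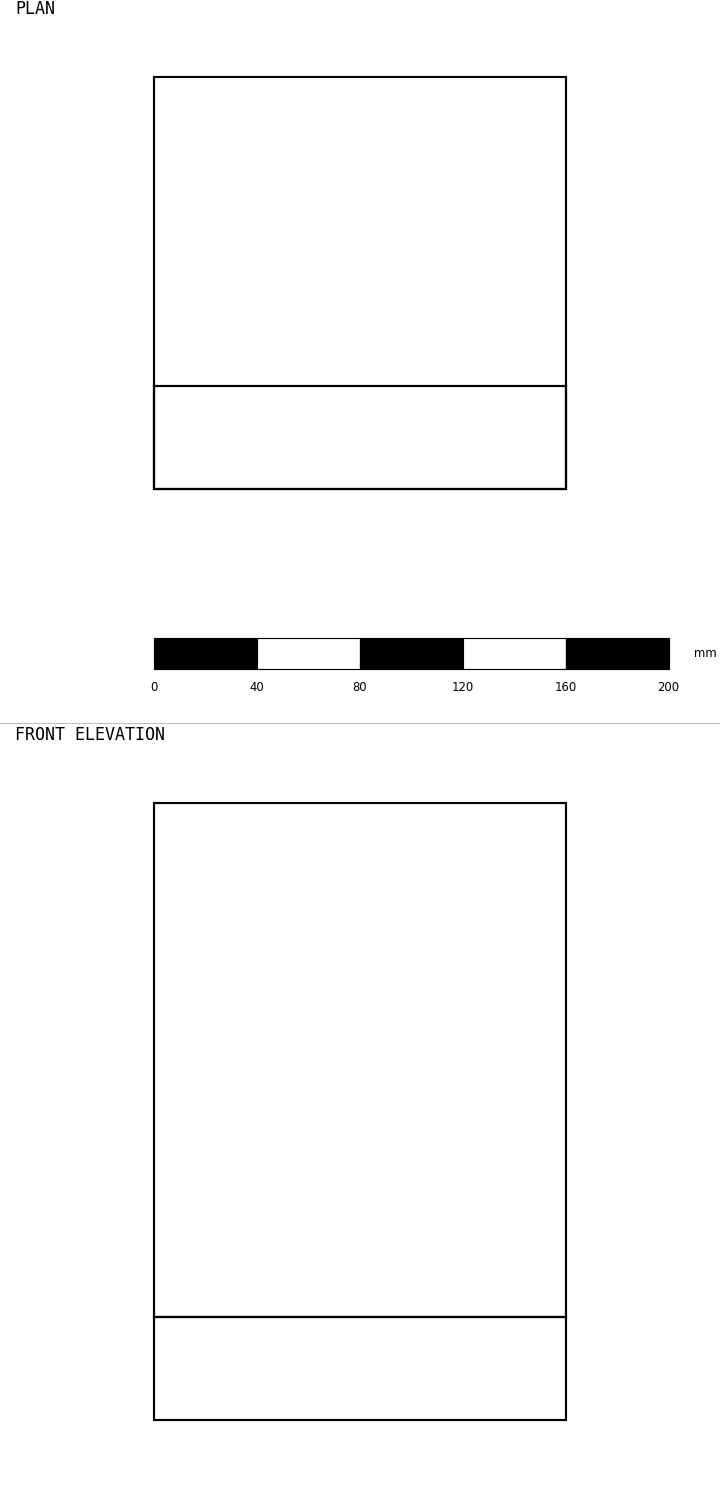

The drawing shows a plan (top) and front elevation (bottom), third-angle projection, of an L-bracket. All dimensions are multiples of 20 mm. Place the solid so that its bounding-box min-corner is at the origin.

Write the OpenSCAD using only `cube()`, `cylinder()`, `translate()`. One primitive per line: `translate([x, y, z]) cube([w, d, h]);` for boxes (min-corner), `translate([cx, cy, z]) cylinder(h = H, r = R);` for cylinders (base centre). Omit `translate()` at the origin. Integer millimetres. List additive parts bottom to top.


cube([160, 160, 40]);
translate([0, 0, 40]) cube([160, 40, 200]);


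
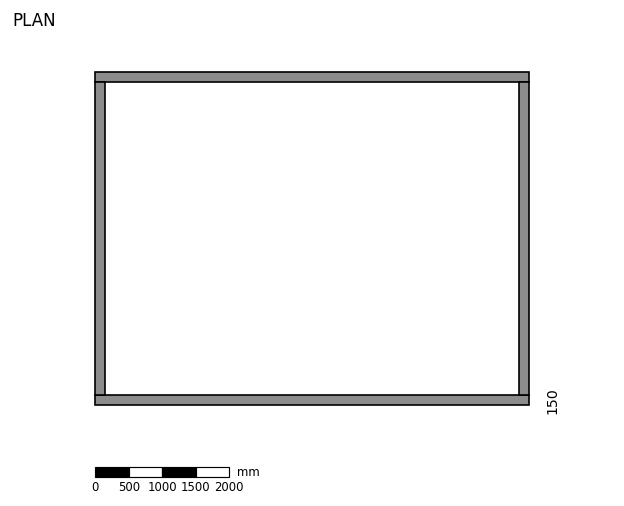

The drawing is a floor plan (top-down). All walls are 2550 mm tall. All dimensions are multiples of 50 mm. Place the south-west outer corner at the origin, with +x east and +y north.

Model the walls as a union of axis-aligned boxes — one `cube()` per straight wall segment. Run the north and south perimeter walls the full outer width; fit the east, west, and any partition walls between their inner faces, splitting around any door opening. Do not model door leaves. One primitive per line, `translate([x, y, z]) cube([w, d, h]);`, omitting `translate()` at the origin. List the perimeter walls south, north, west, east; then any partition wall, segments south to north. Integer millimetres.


cube([6500, 150, 2550]);
translate([0, 4850, 0]) cube([6500, 150, 2550]);
translate([0, 150, 0]) cube([150, 4700, 2550]);
translate([6350, 150, 0]) cube([150, 4700, 2550]);
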